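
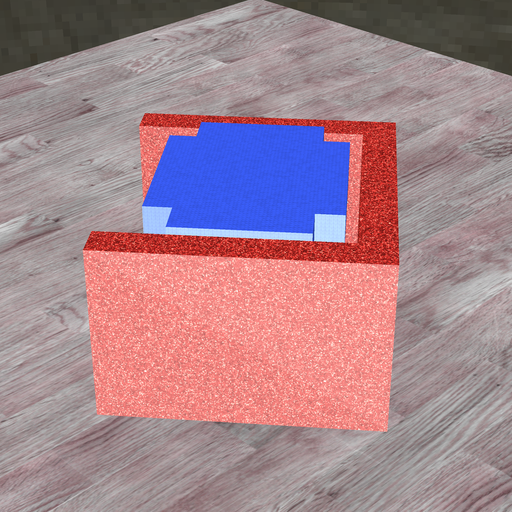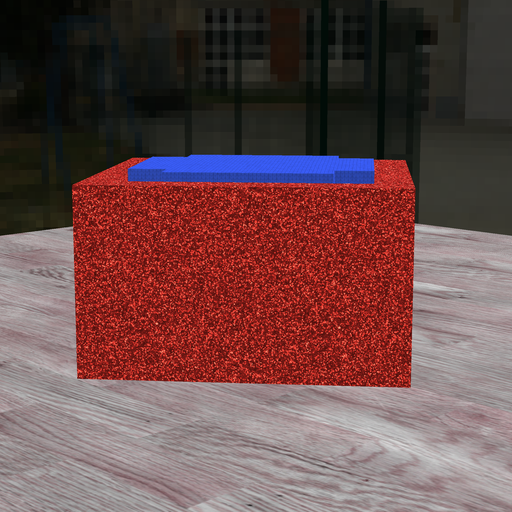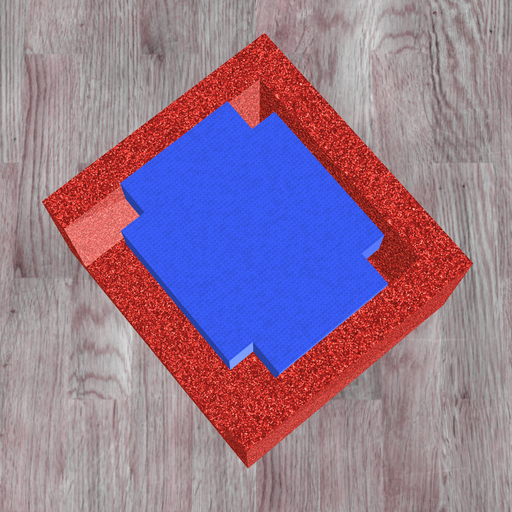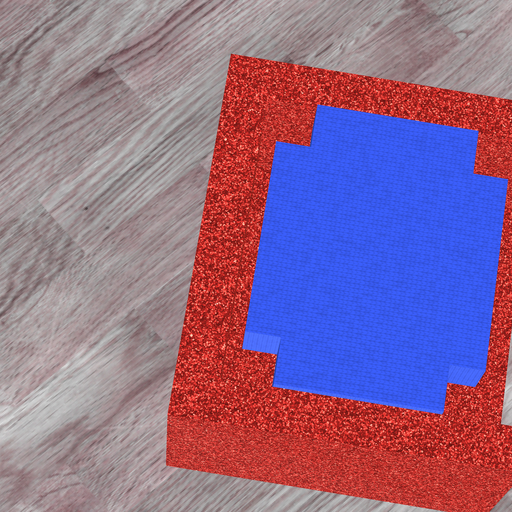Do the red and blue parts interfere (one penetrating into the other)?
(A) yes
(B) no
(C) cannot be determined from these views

(B) no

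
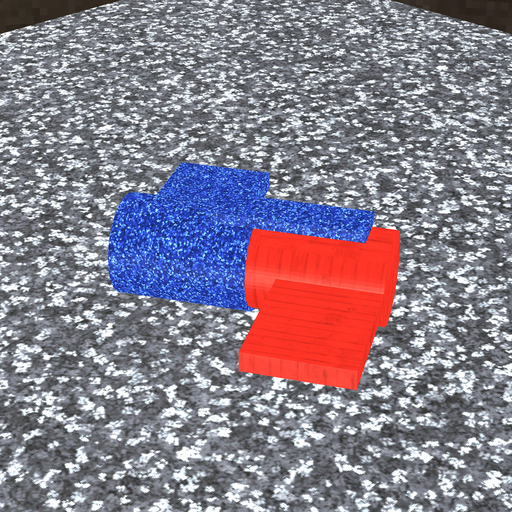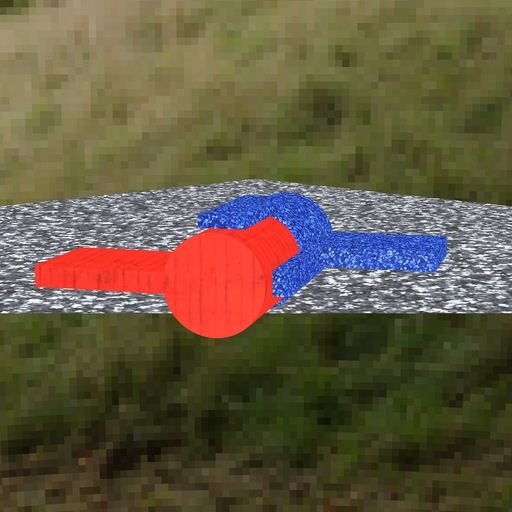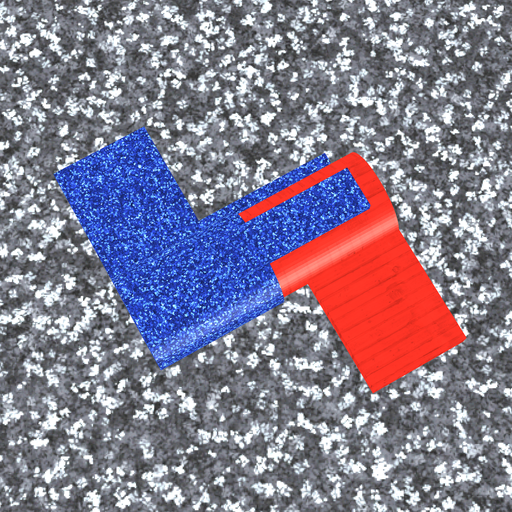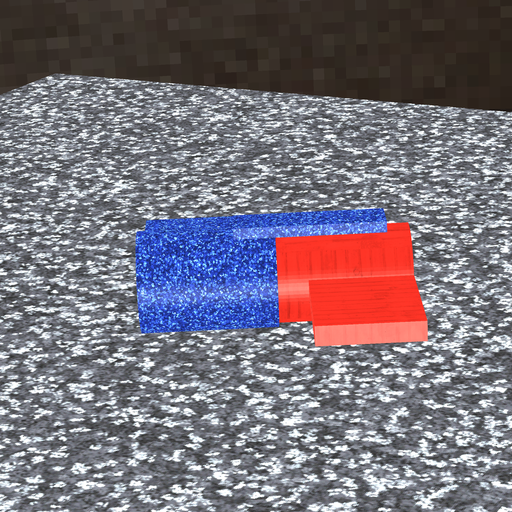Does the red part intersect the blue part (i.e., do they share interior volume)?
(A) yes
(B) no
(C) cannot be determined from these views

(A) yes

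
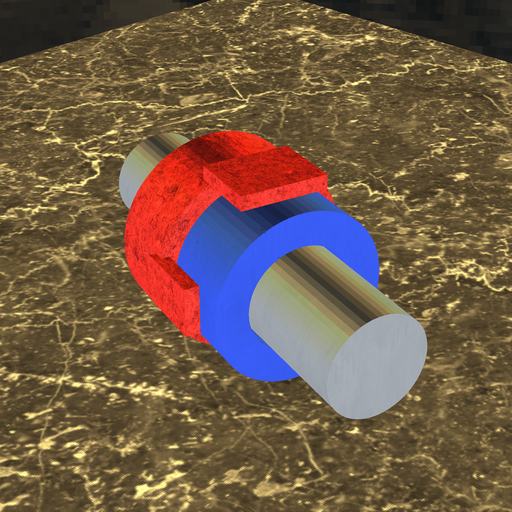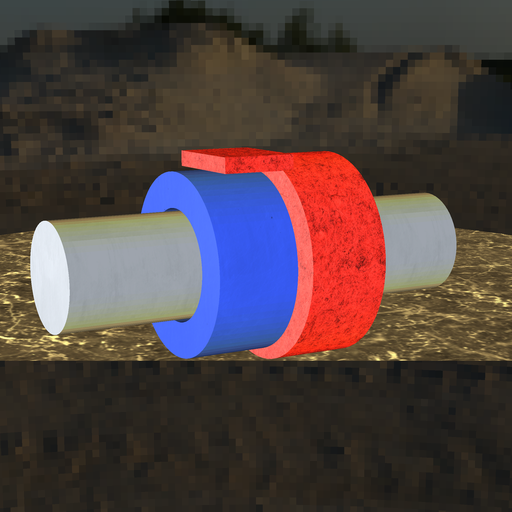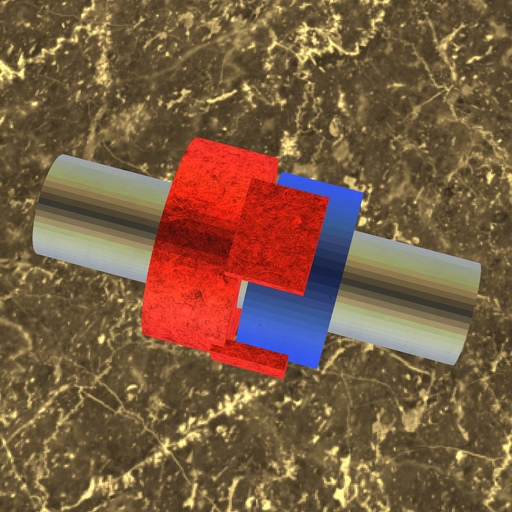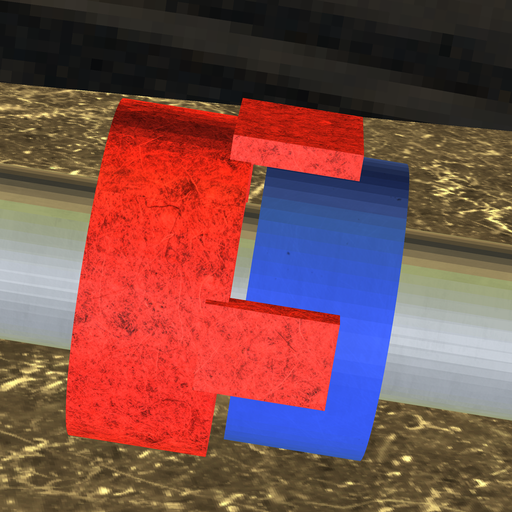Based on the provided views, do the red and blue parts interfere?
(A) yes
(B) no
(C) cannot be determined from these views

(B) no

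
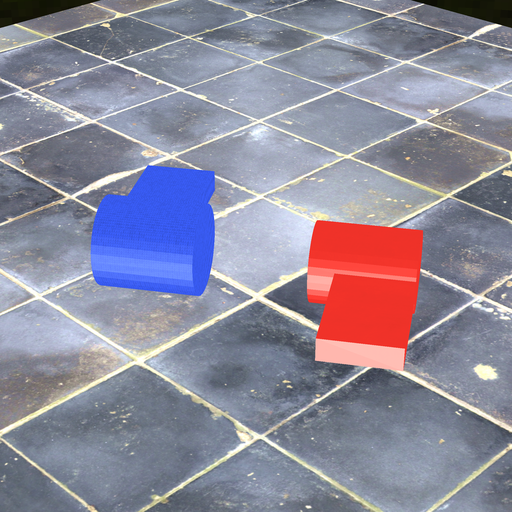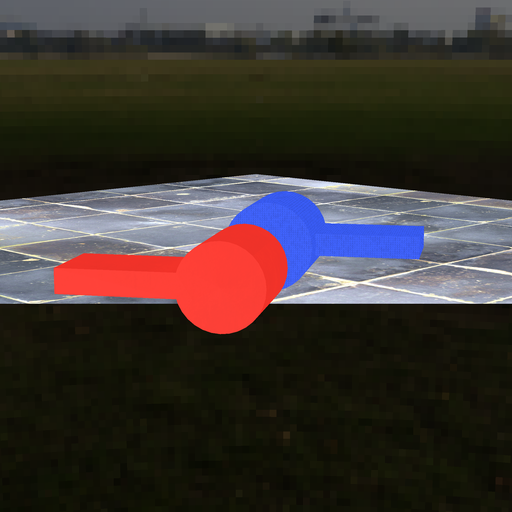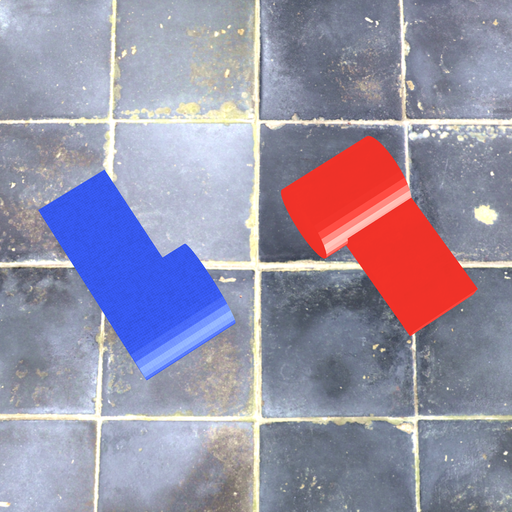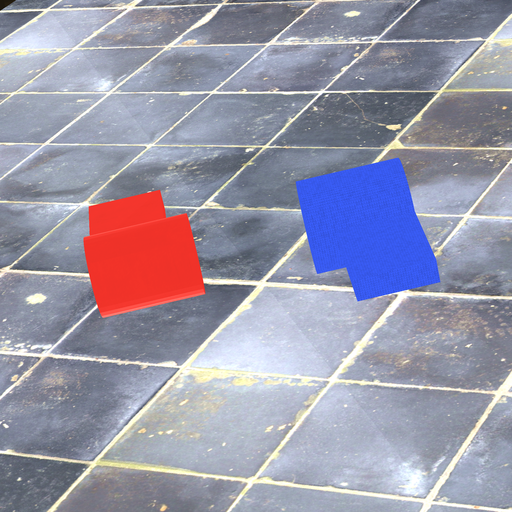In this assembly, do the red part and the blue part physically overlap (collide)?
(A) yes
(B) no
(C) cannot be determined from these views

(B) no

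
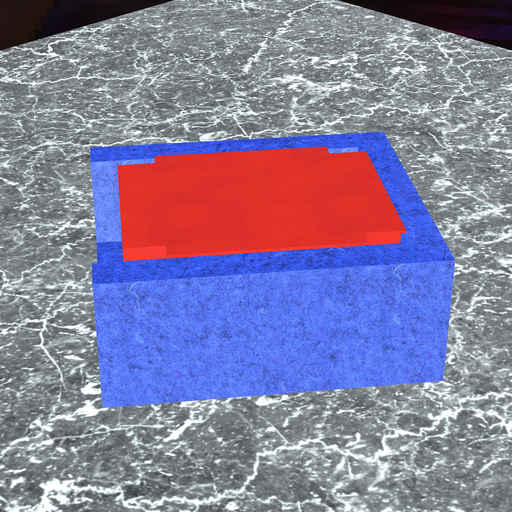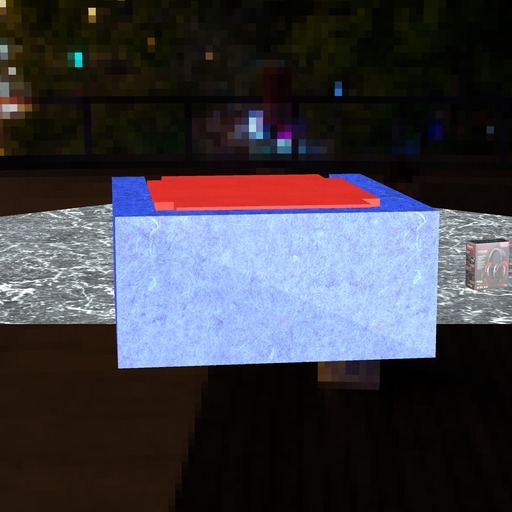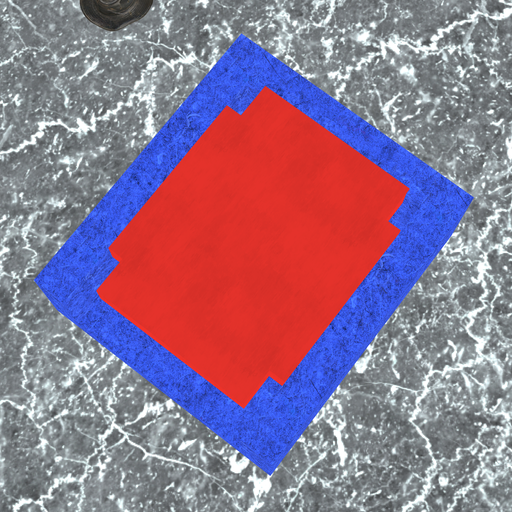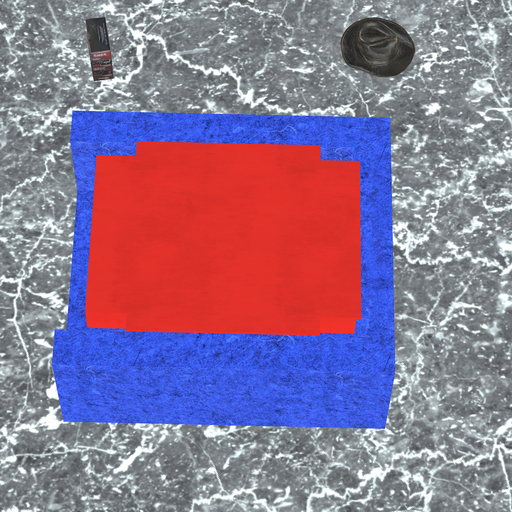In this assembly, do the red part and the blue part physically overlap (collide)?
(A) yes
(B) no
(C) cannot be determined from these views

(A) yes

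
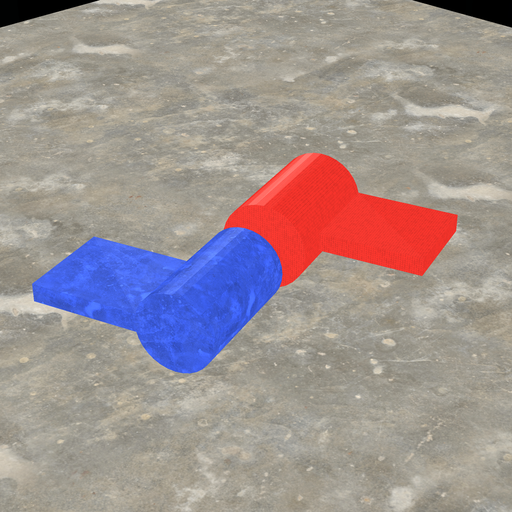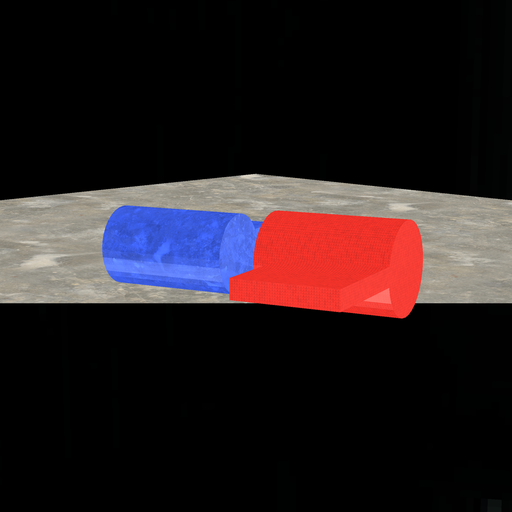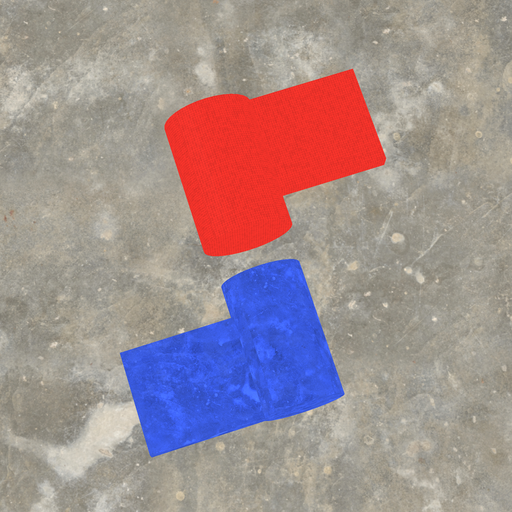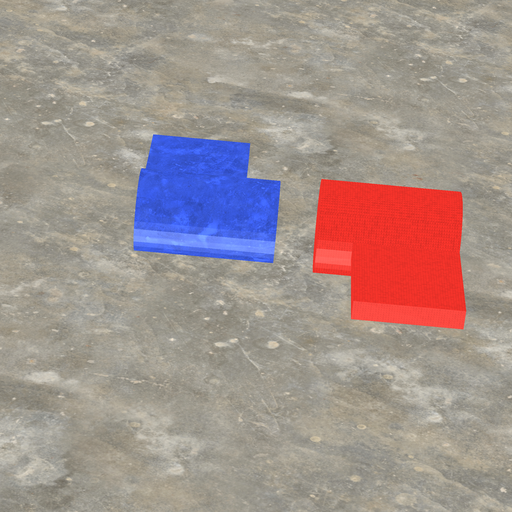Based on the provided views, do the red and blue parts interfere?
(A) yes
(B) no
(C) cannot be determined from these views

(B) no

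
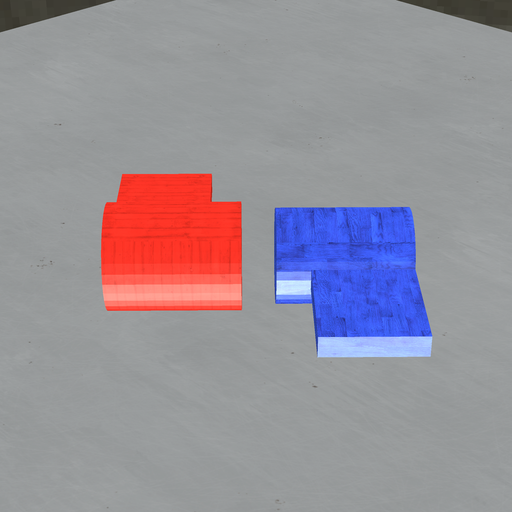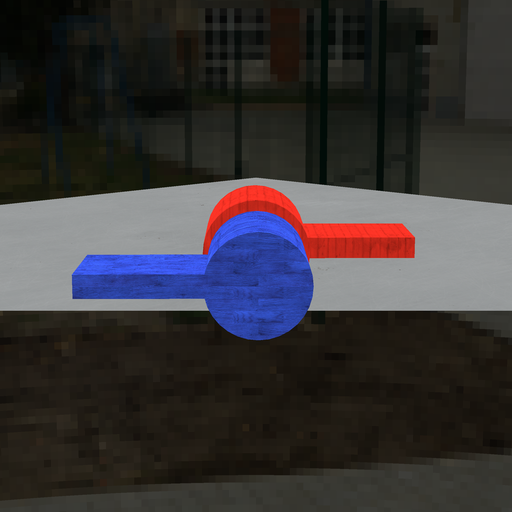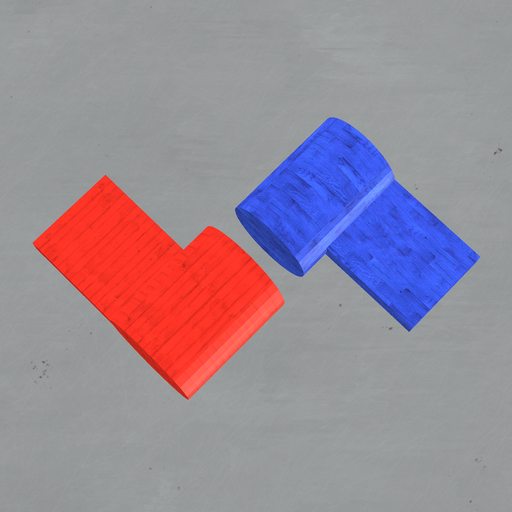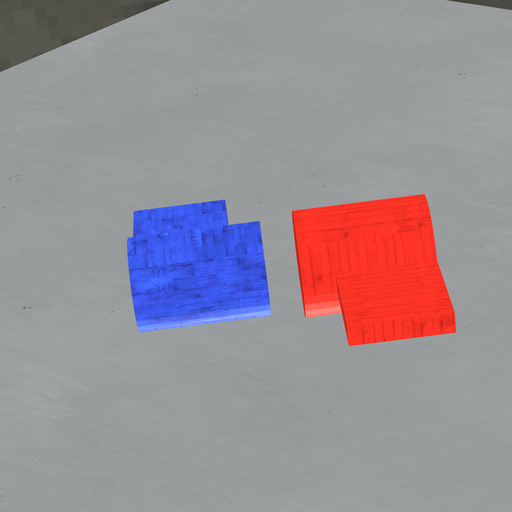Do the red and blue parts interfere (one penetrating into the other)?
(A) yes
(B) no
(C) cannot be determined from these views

(B) no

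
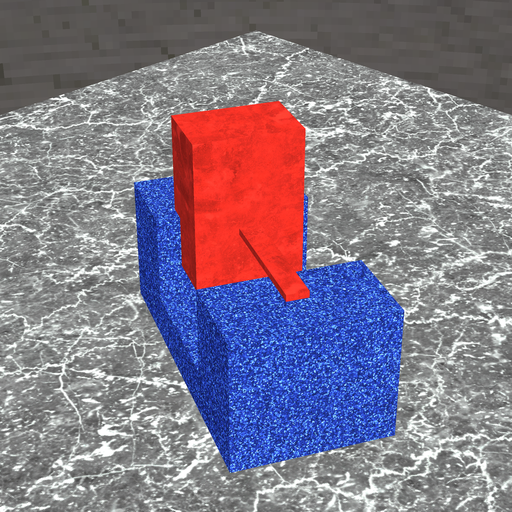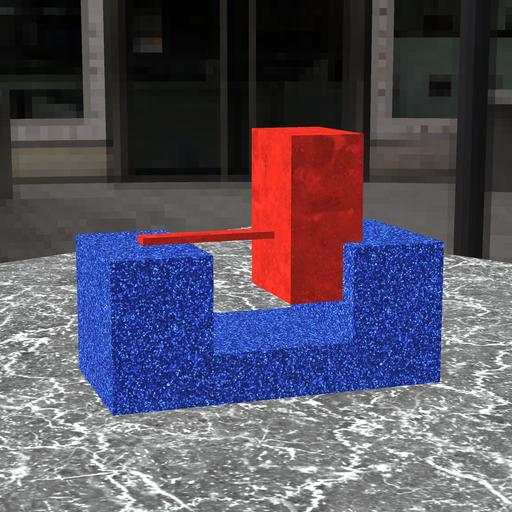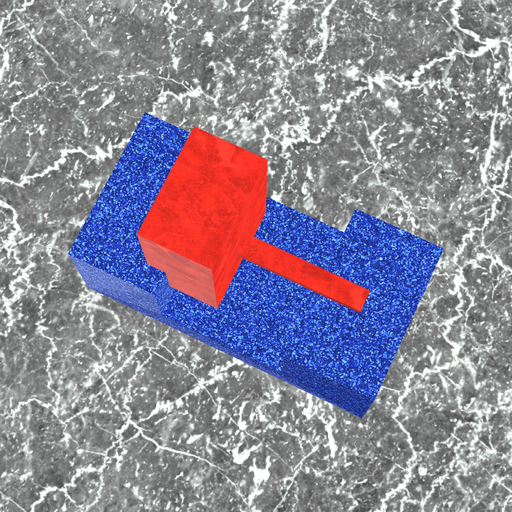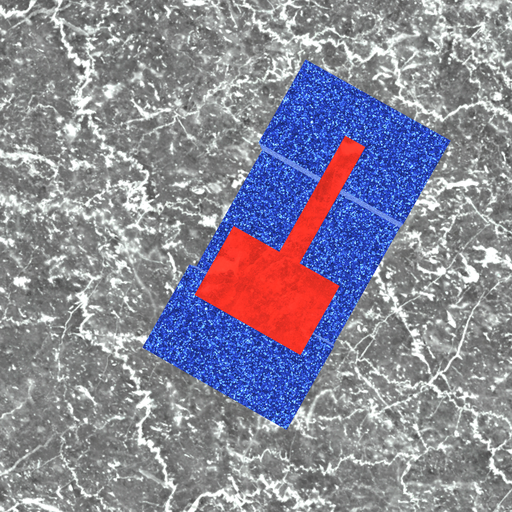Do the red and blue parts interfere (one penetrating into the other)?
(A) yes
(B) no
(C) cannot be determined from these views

(A) yes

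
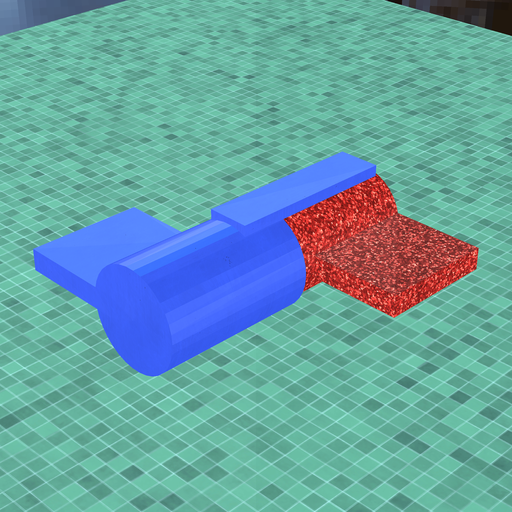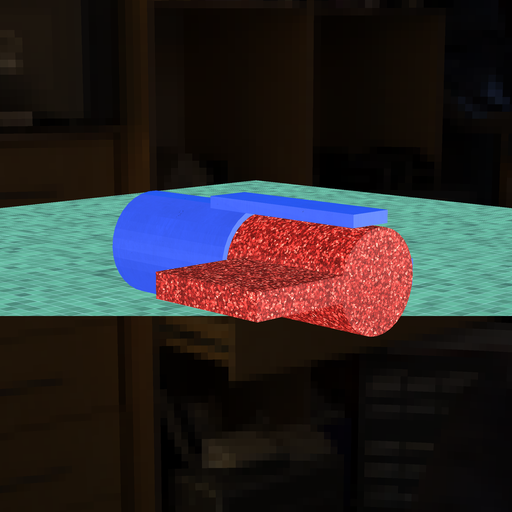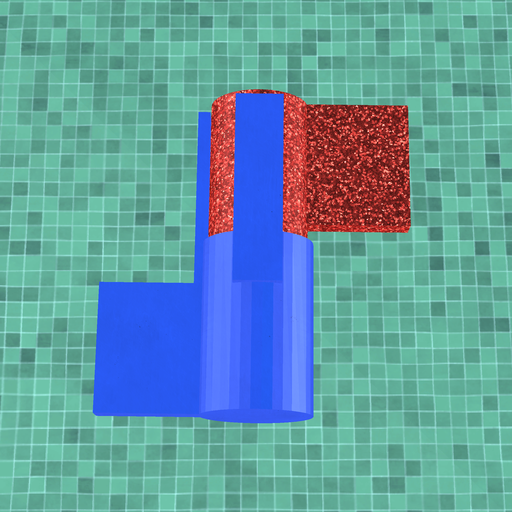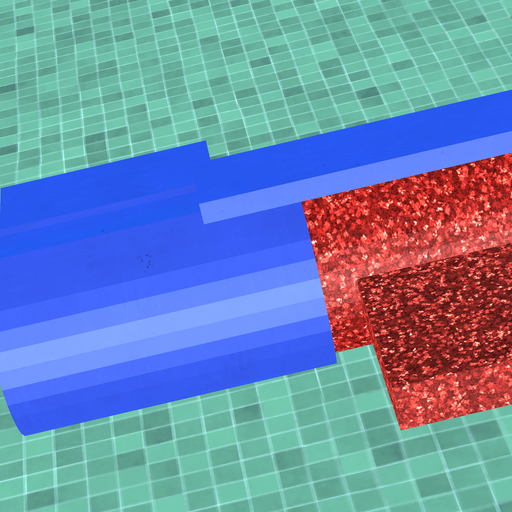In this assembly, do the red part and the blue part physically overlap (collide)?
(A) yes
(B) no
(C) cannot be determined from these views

(A) yes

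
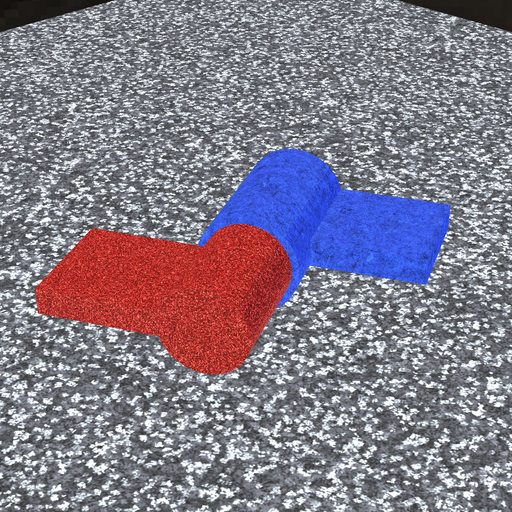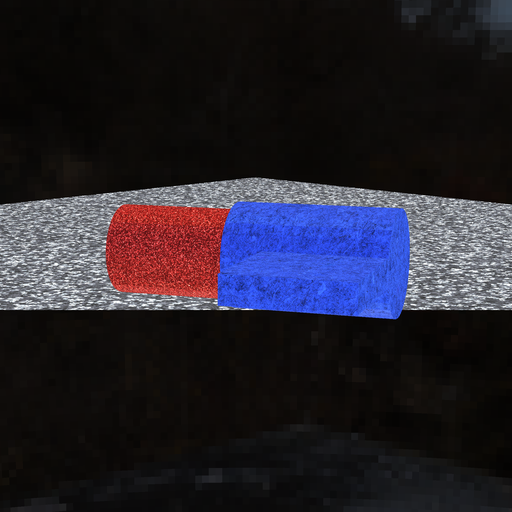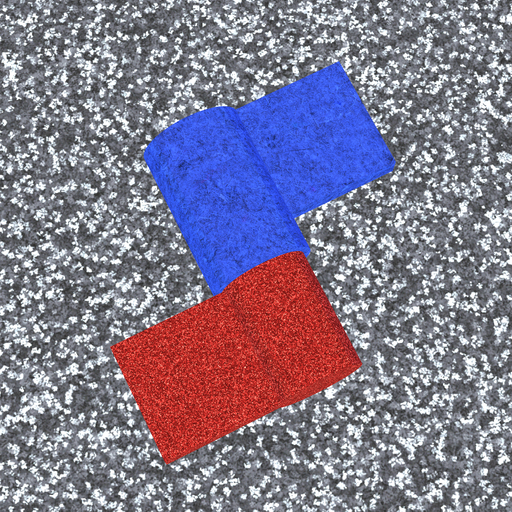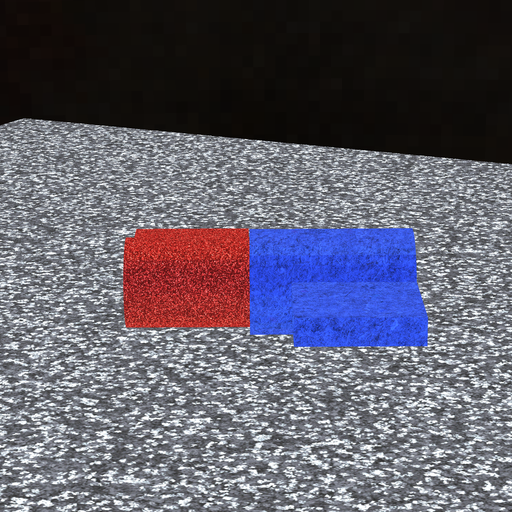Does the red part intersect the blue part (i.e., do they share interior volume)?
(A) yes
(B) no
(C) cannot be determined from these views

(A) yes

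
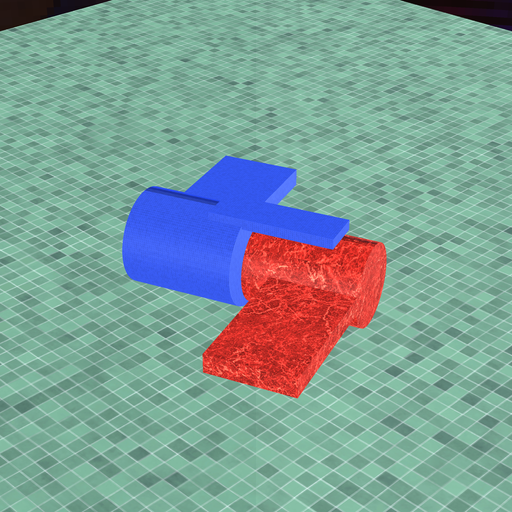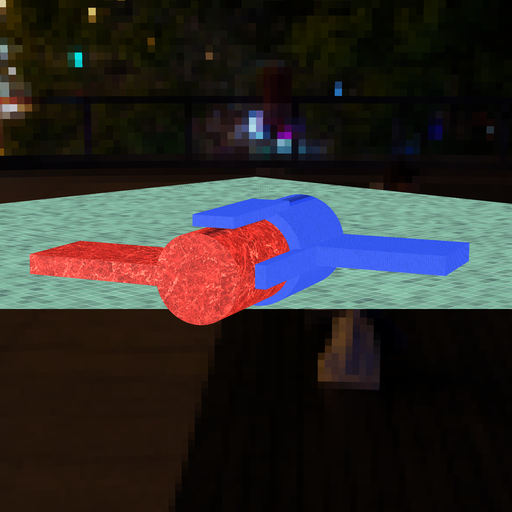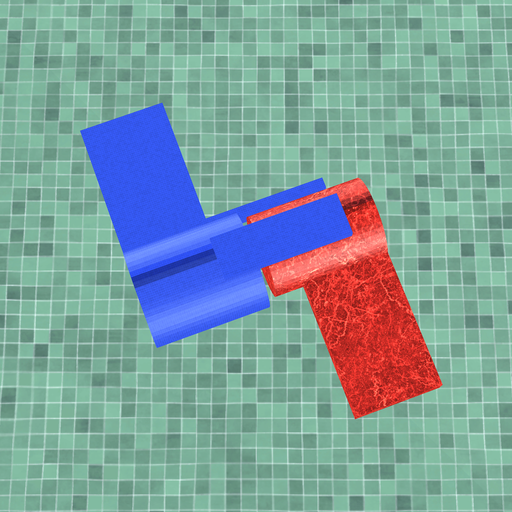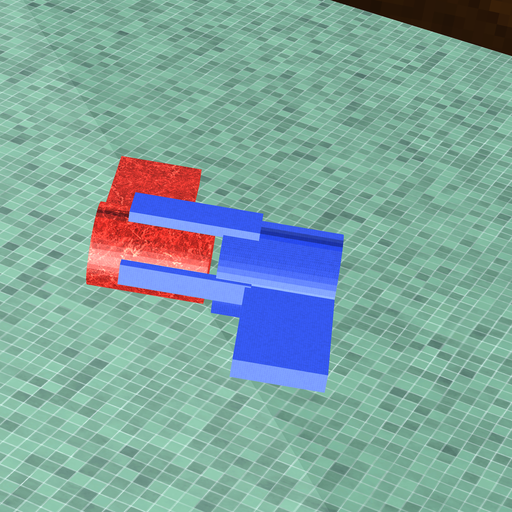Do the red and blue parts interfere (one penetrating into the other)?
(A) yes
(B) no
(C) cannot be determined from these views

(B) no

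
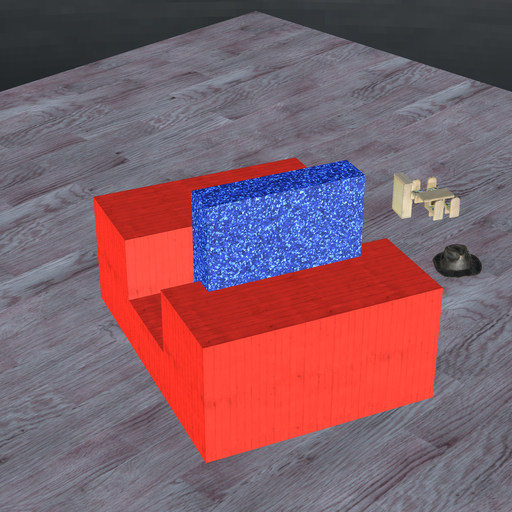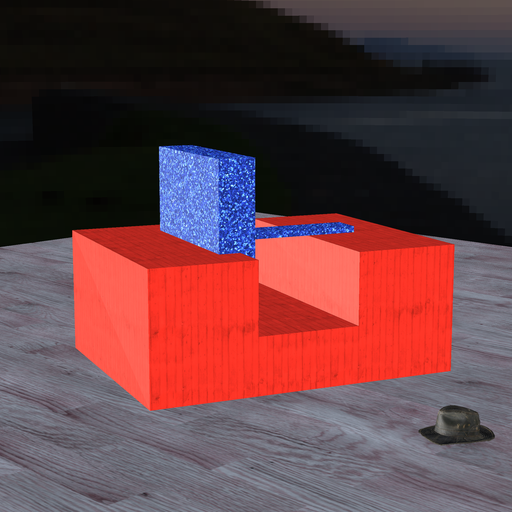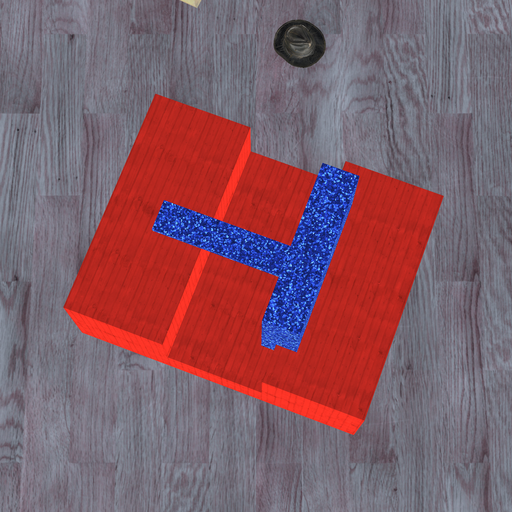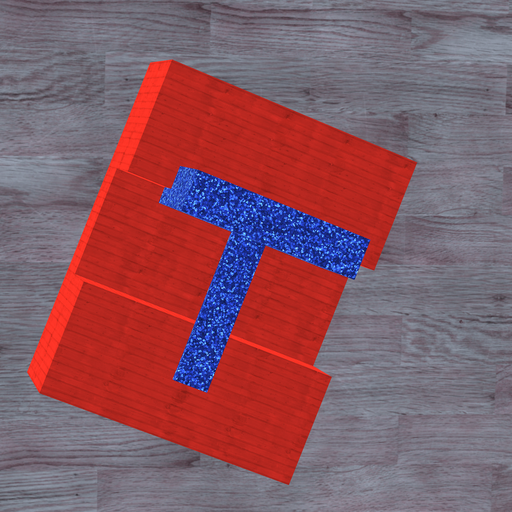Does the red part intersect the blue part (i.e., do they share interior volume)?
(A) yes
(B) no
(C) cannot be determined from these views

(A) yes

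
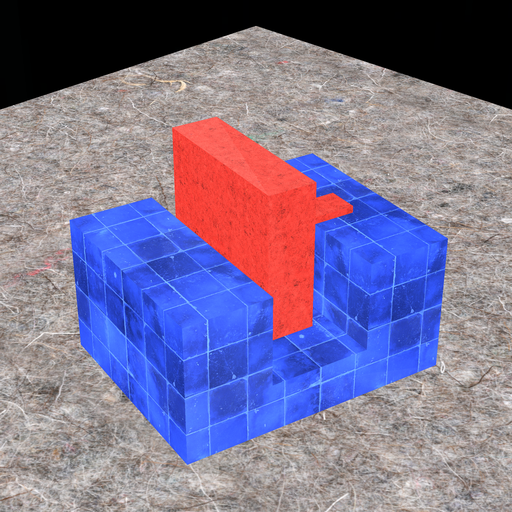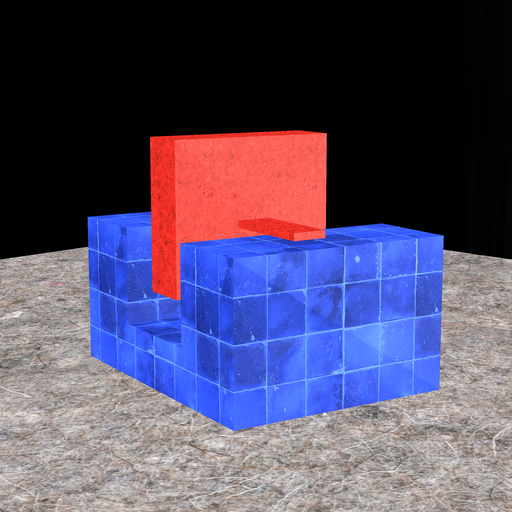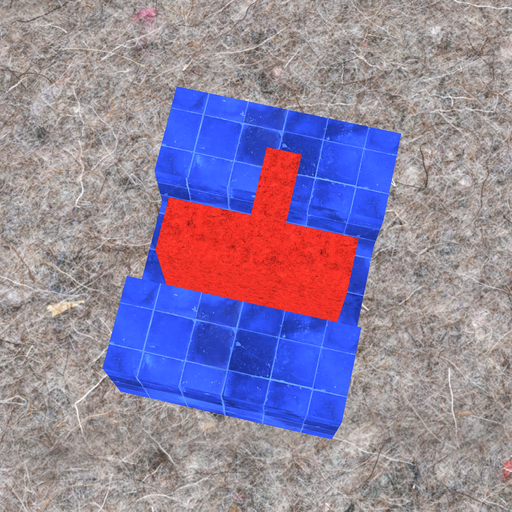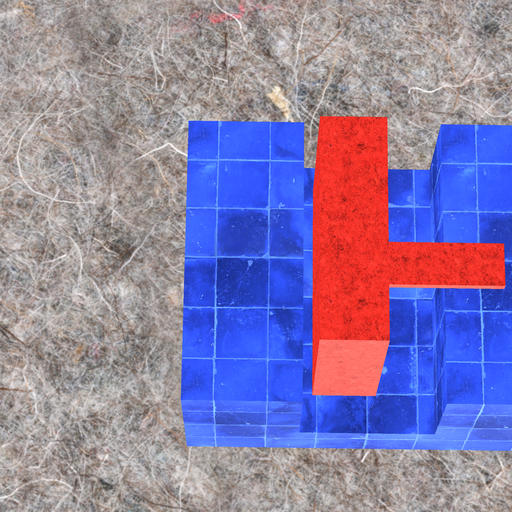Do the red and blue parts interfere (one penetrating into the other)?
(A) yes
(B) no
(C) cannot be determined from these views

(B) no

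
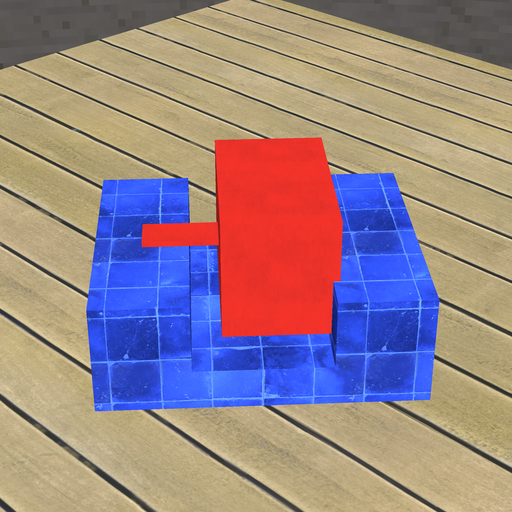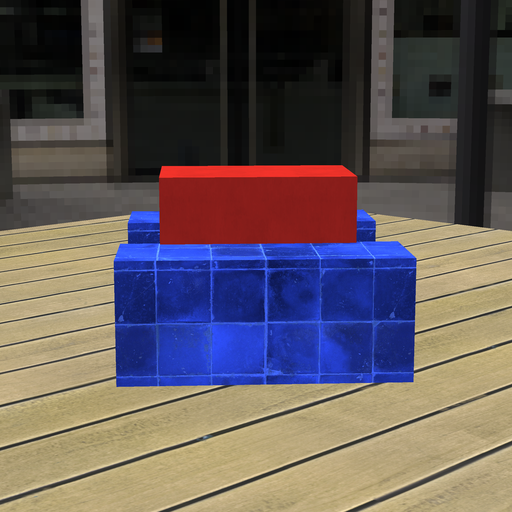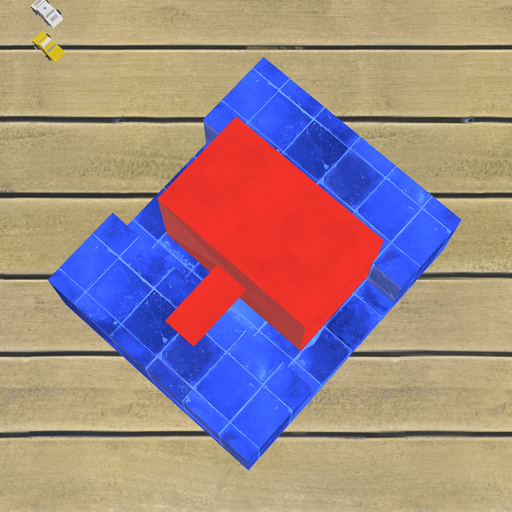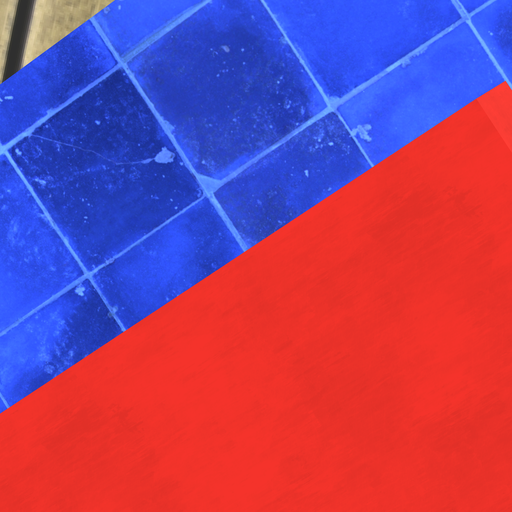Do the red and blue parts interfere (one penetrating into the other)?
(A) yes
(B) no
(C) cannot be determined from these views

(A) yes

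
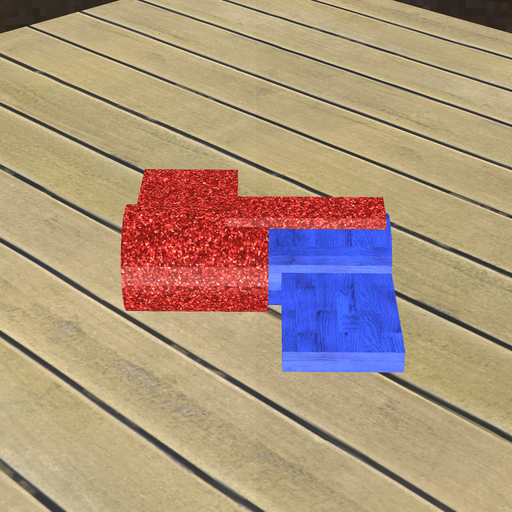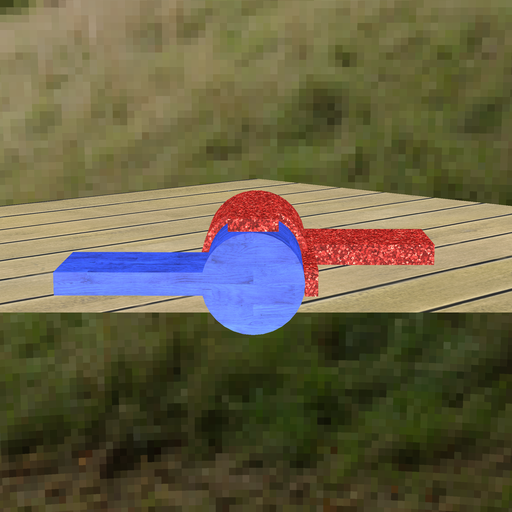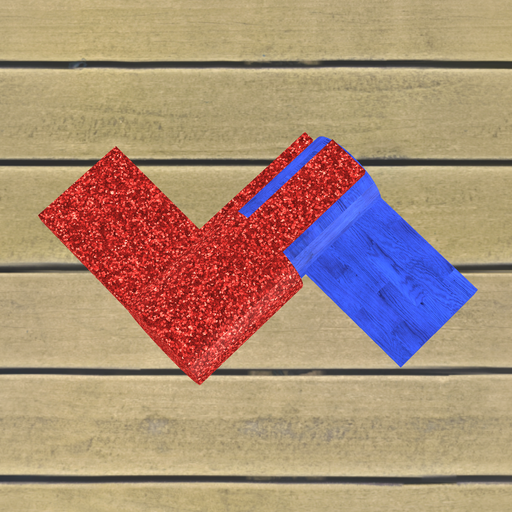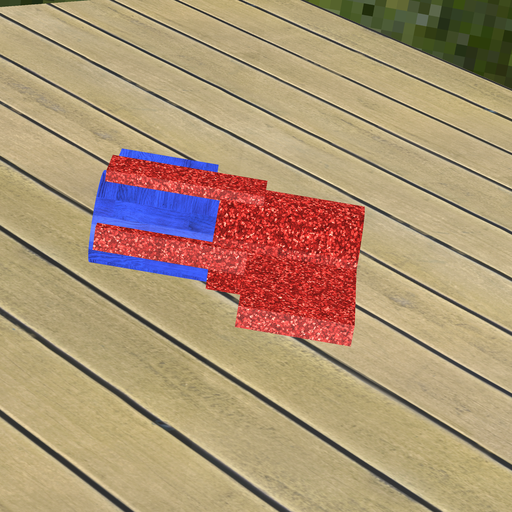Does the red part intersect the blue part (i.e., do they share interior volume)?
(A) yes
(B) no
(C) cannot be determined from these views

(A) yes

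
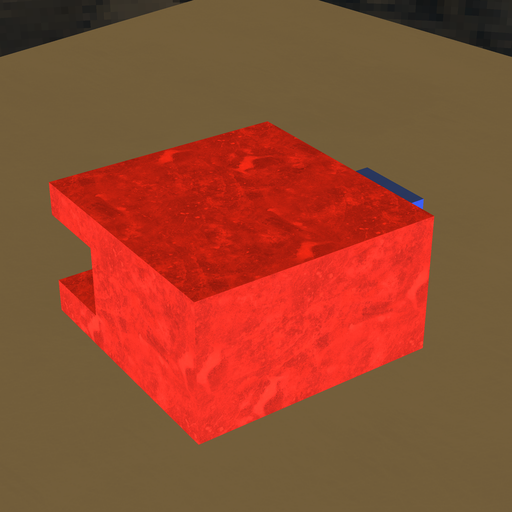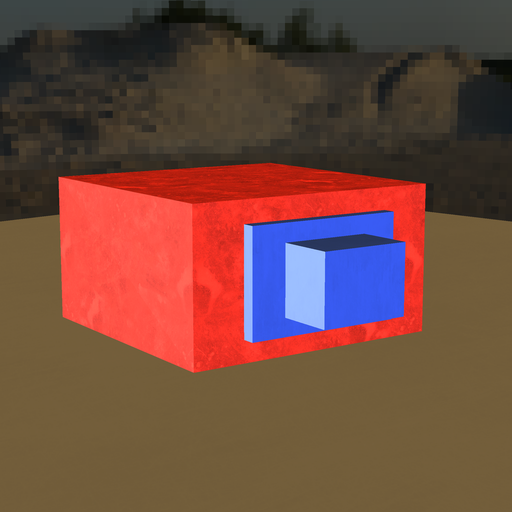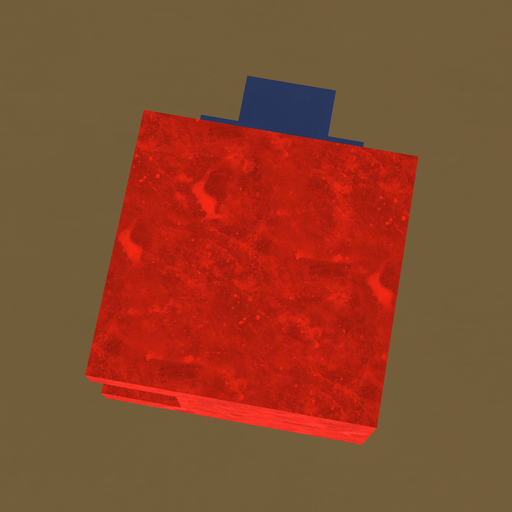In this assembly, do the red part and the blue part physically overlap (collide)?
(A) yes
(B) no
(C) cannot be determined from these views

(C) cannot be determined from these views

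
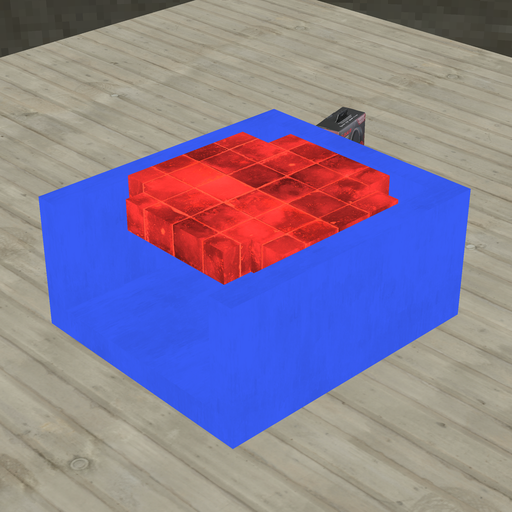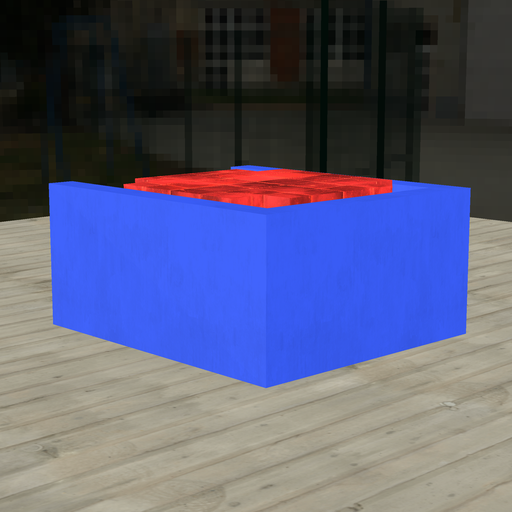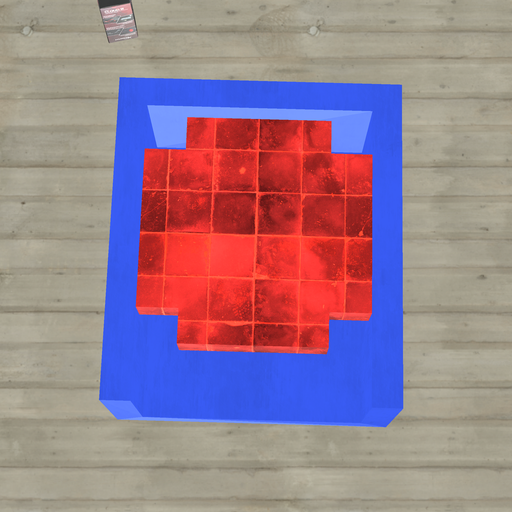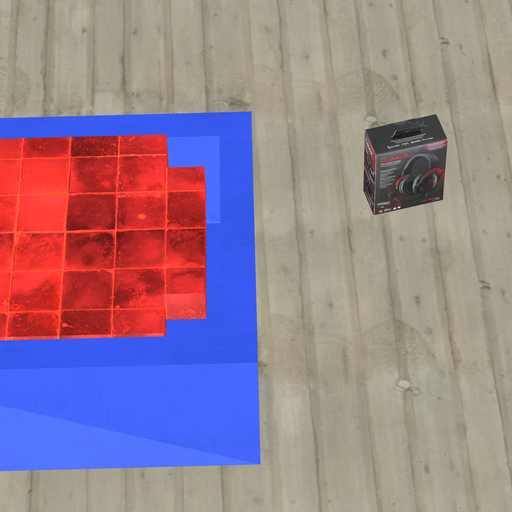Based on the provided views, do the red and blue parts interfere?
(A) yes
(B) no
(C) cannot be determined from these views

(B) no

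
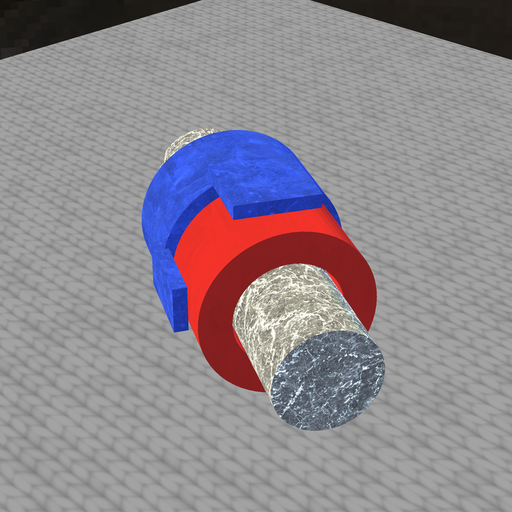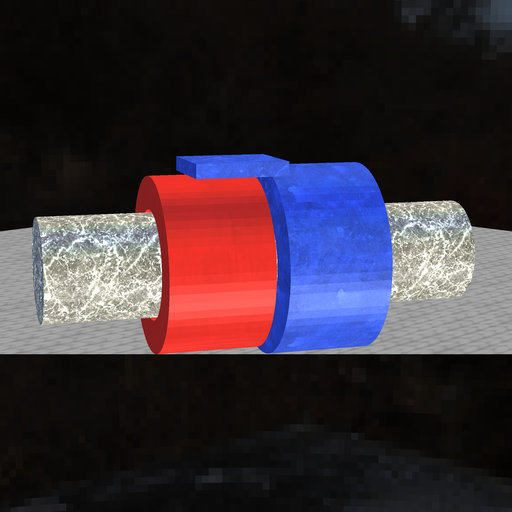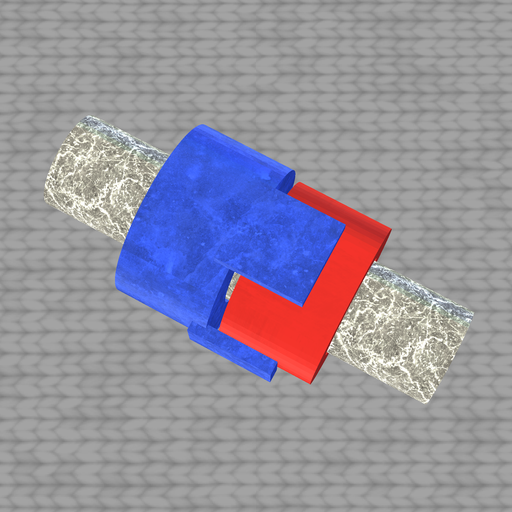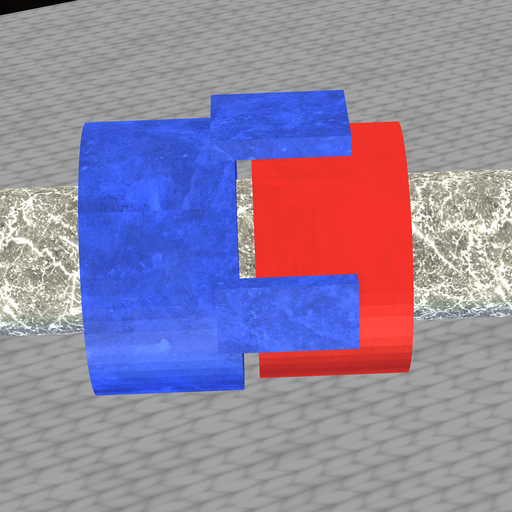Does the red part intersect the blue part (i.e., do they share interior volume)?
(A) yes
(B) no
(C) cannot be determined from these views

(B) no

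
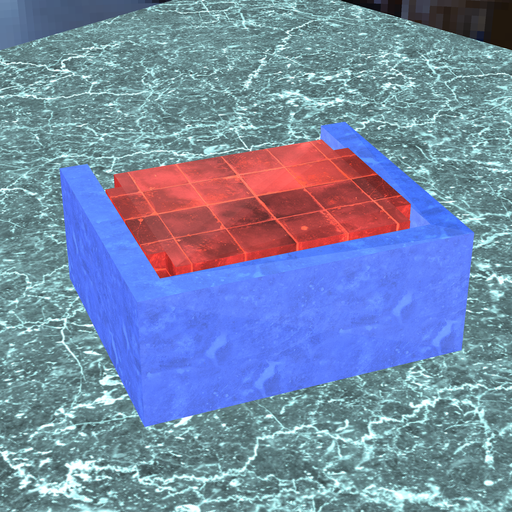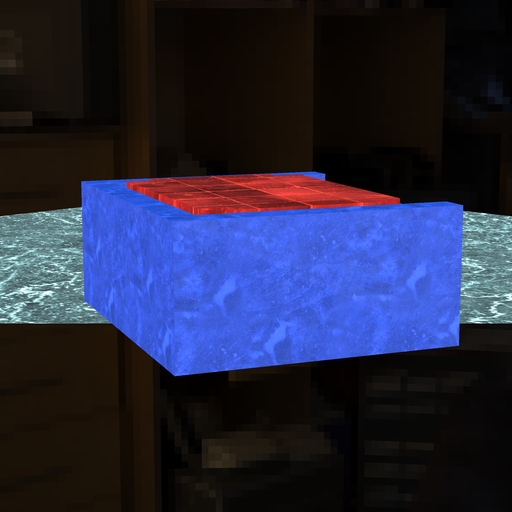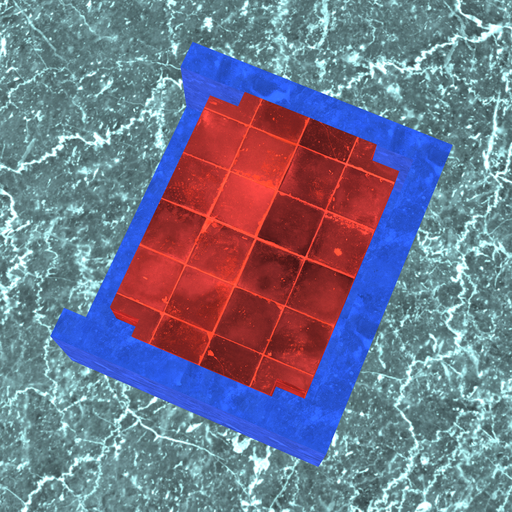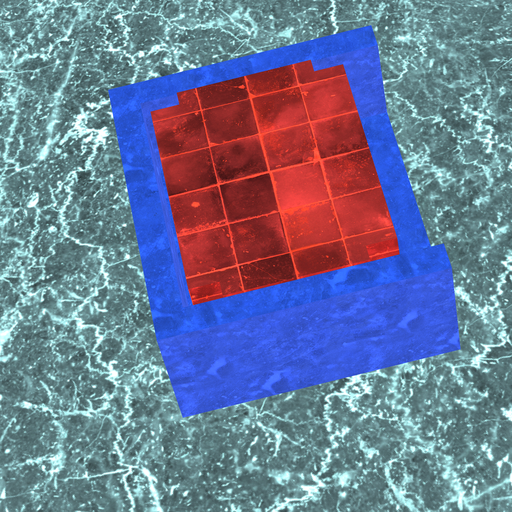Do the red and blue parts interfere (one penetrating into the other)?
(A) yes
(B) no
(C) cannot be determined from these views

(B) no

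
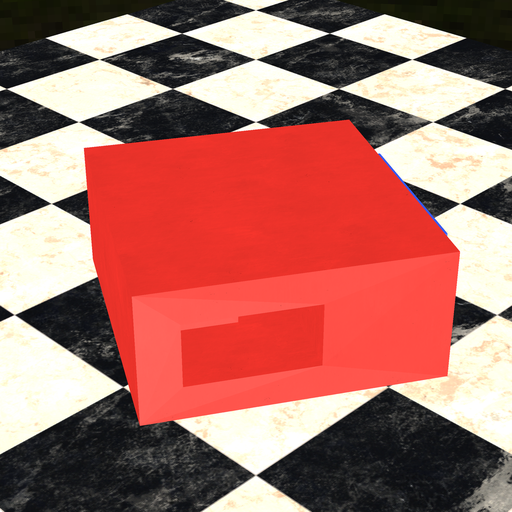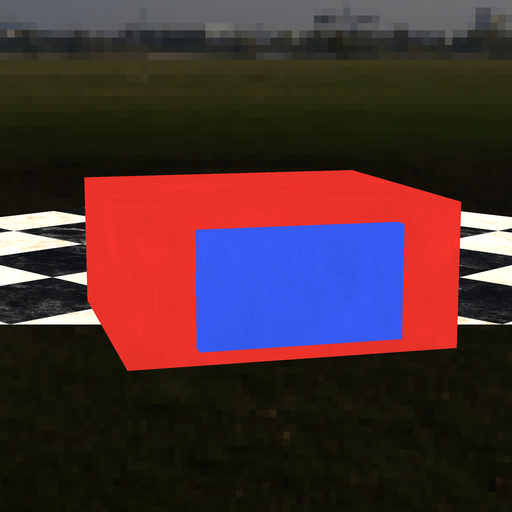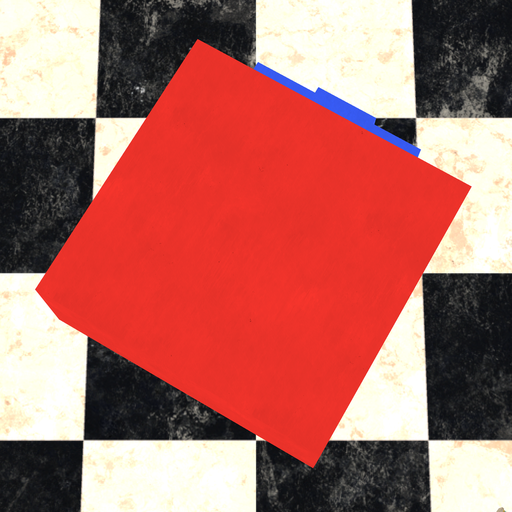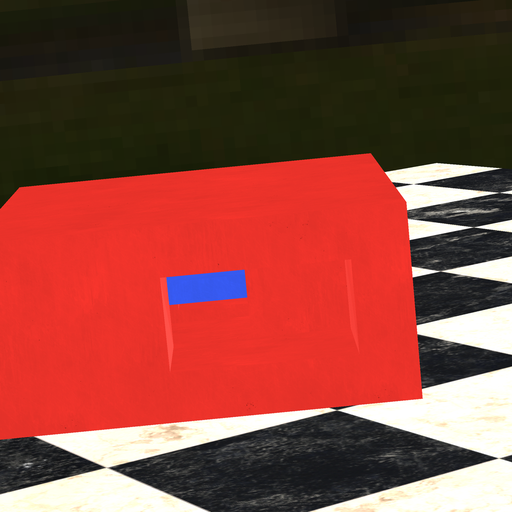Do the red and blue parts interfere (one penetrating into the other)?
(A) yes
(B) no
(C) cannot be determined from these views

(A) yes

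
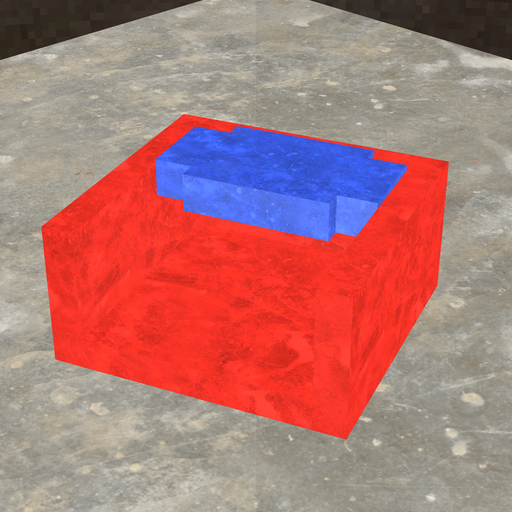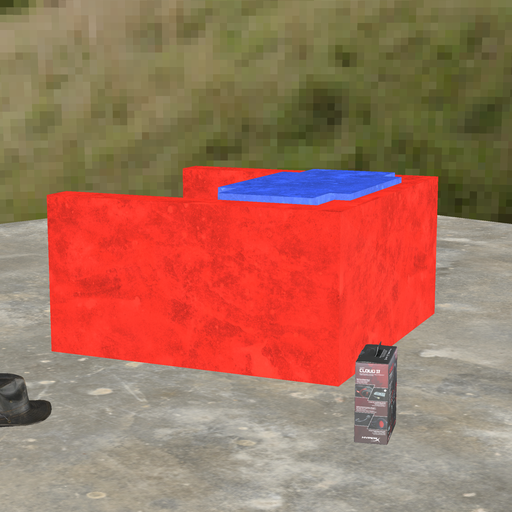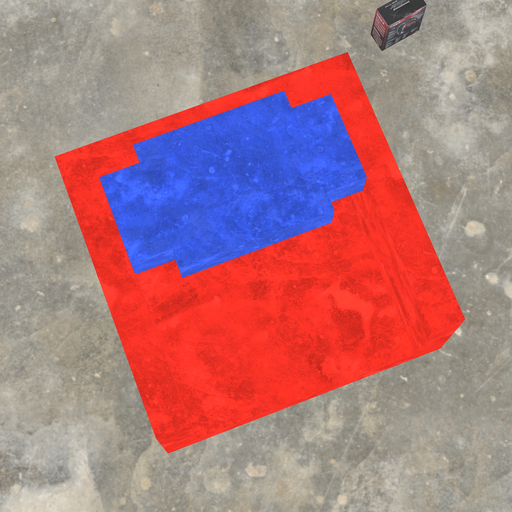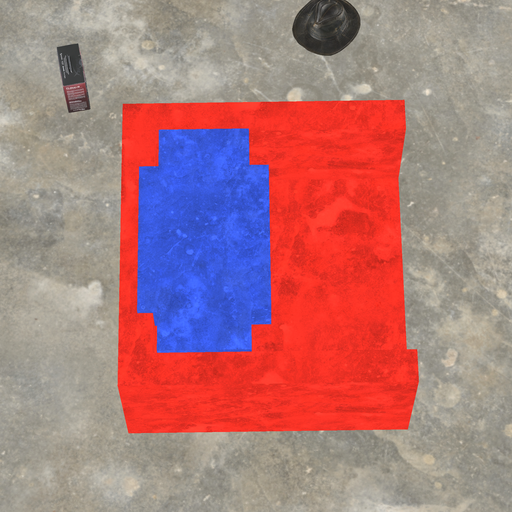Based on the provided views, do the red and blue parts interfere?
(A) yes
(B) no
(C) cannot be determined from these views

(A) yes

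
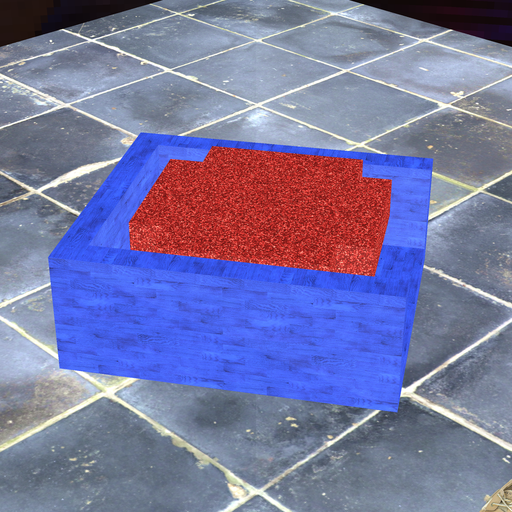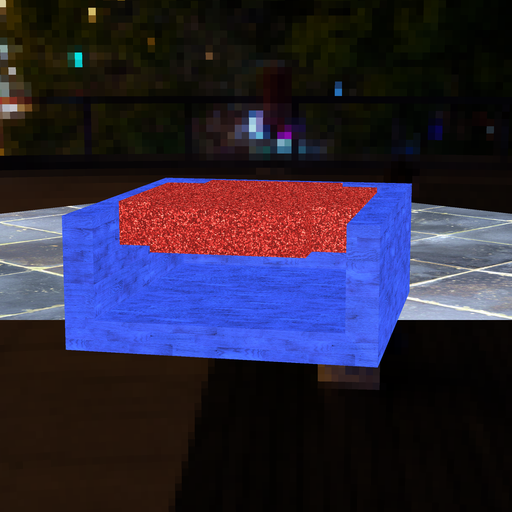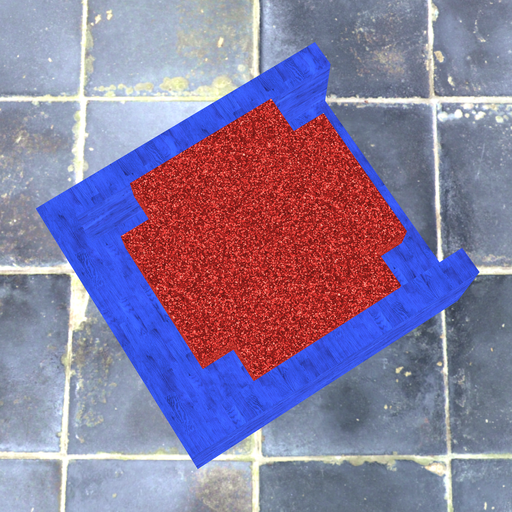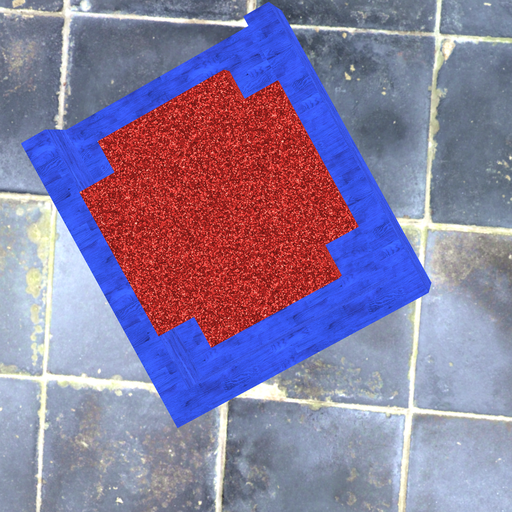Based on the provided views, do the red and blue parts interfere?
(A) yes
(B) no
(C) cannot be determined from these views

(B) no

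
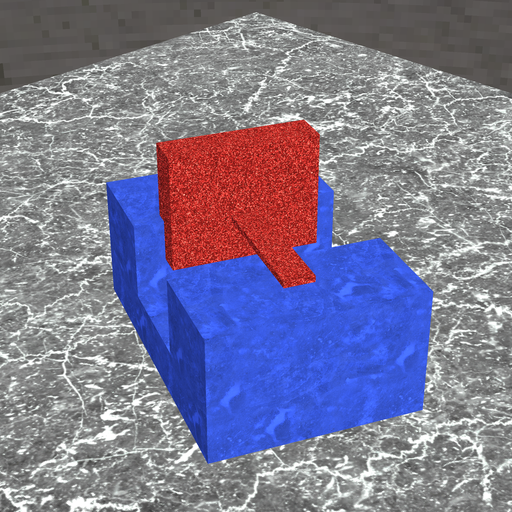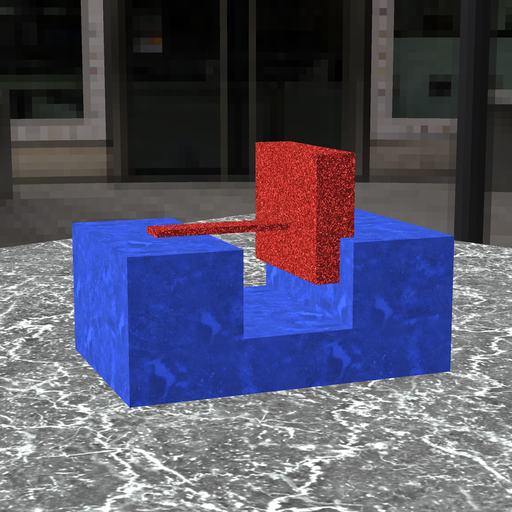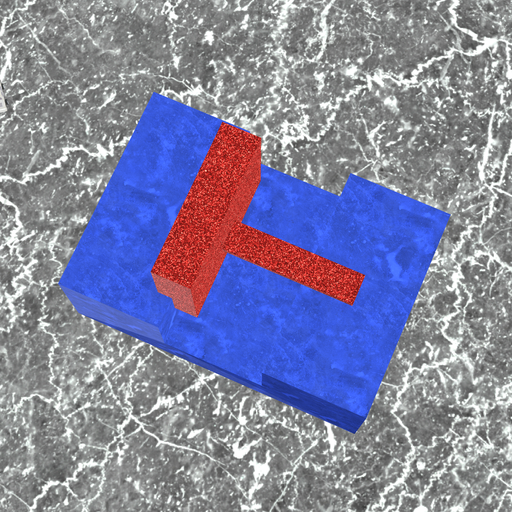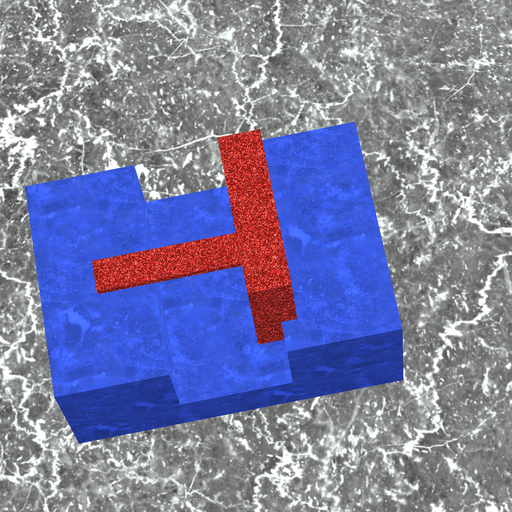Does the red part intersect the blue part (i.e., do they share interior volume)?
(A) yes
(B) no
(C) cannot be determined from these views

(A) yes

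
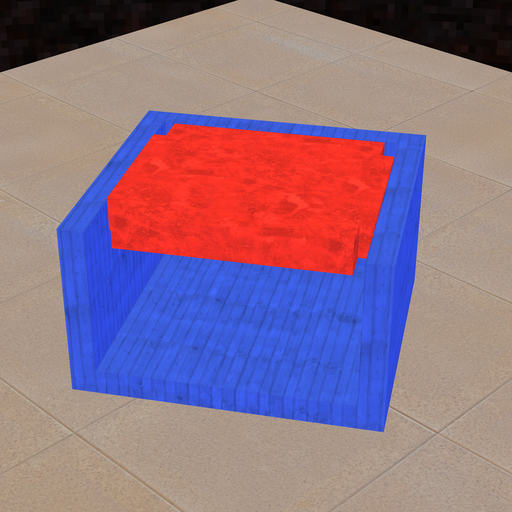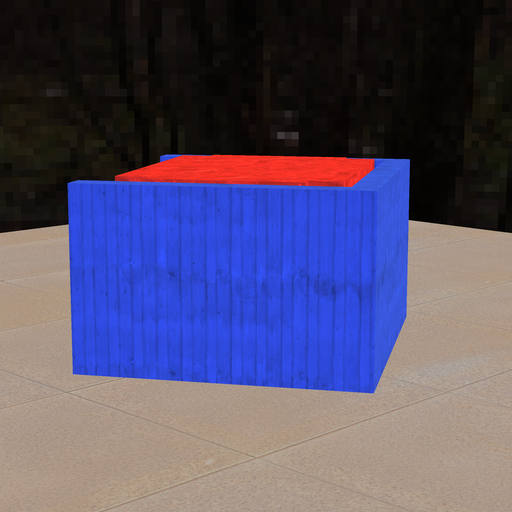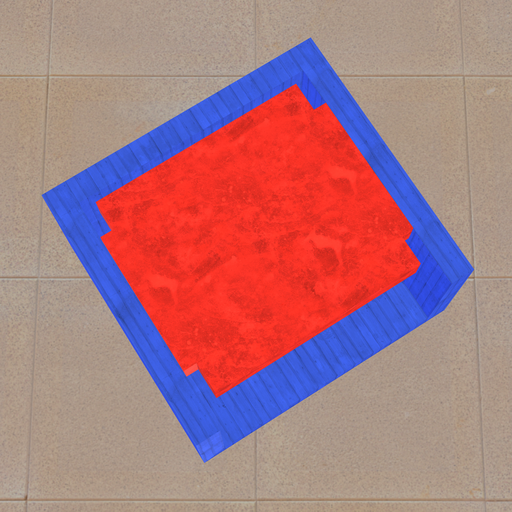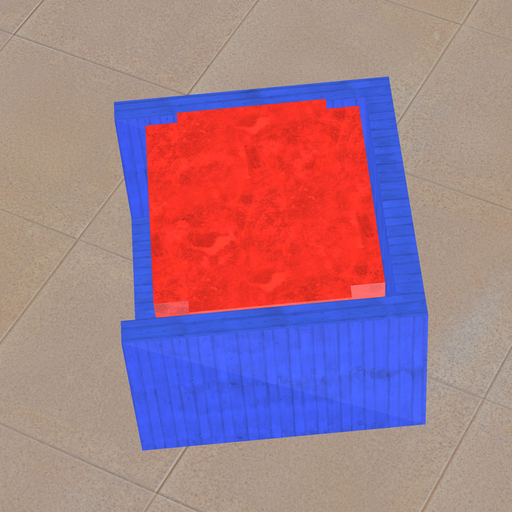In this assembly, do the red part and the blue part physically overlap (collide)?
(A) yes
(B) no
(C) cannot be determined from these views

(B) no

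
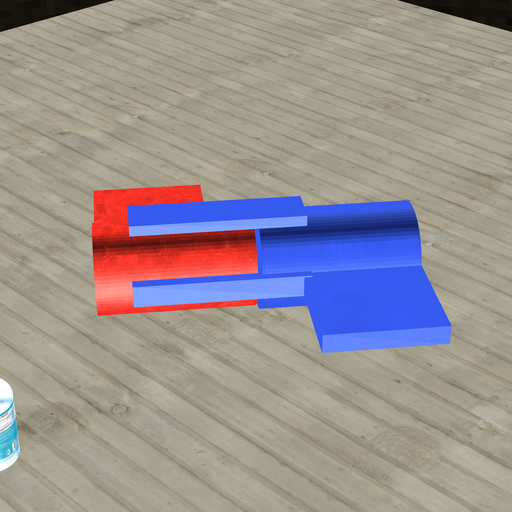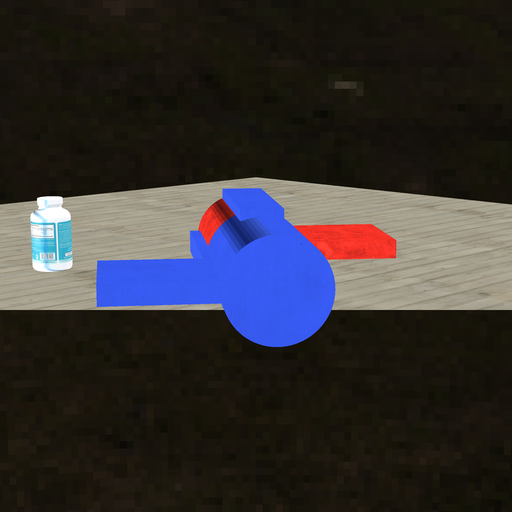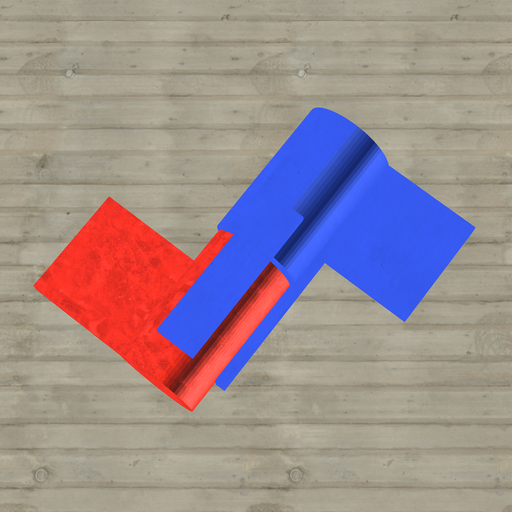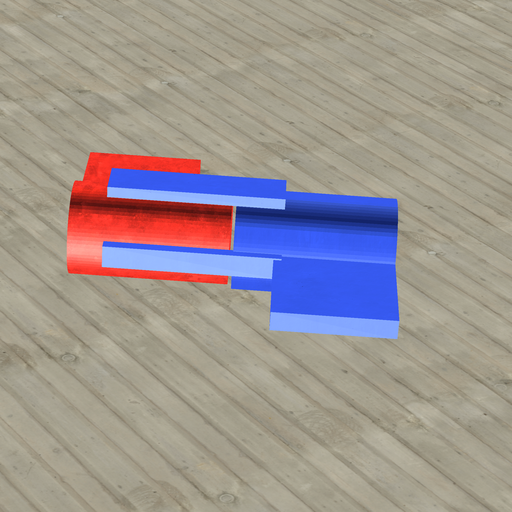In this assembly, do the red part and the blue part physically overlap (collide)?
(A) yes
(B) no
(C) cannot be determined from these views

(B) no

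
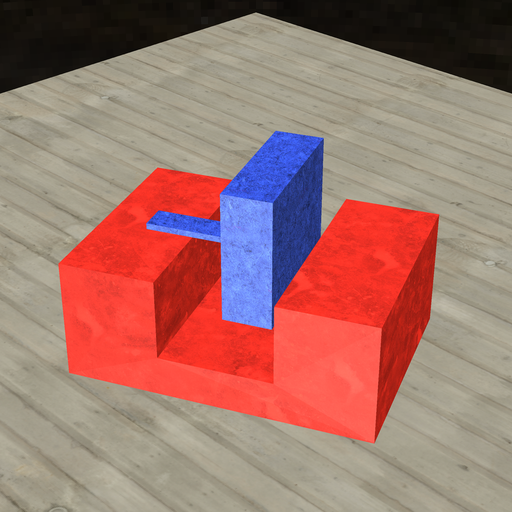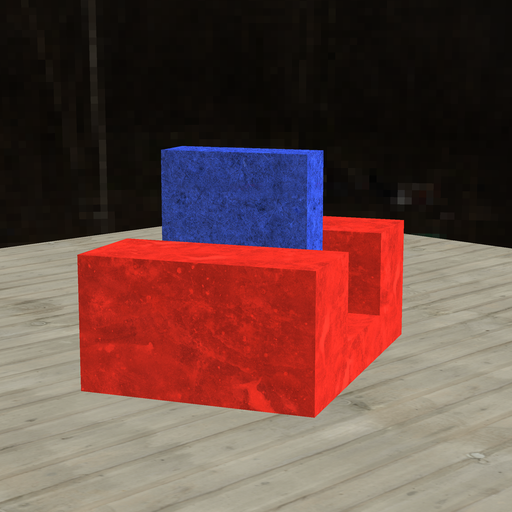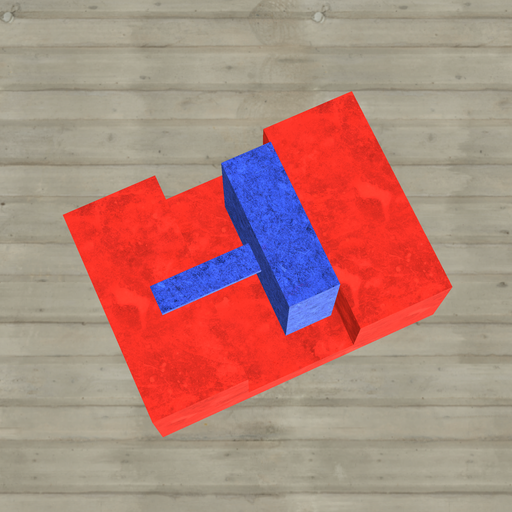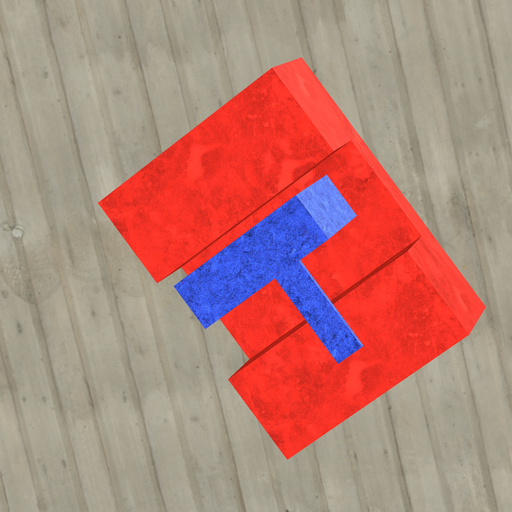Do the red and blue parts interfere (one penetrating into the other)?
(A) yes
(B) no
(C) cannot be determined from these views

(B) no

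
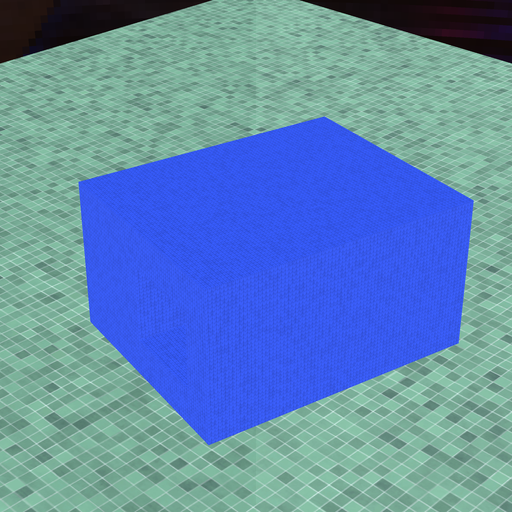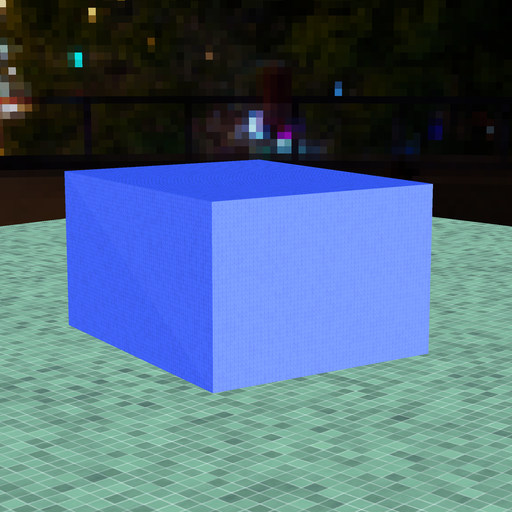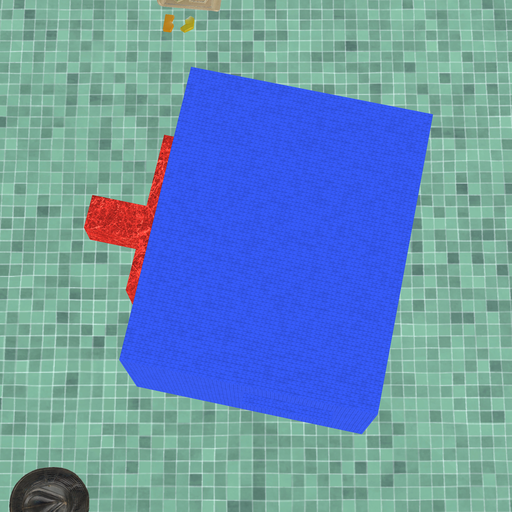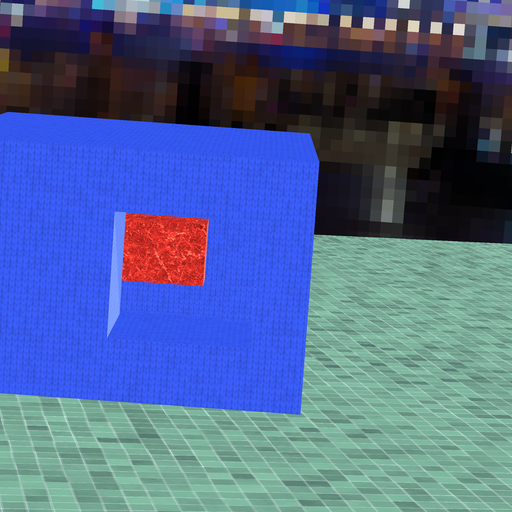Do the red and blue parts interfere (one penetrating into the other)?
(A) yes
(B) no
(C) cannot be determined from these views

(B) no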